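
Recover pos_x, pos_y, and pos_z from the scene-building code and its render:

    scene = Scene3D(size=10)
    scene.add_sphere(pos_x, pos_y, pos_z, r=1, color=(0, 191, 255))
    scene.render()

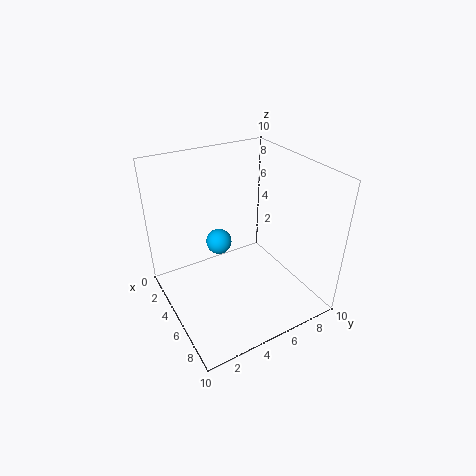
pos_x = 2, pos_y = 5, pos_z = 3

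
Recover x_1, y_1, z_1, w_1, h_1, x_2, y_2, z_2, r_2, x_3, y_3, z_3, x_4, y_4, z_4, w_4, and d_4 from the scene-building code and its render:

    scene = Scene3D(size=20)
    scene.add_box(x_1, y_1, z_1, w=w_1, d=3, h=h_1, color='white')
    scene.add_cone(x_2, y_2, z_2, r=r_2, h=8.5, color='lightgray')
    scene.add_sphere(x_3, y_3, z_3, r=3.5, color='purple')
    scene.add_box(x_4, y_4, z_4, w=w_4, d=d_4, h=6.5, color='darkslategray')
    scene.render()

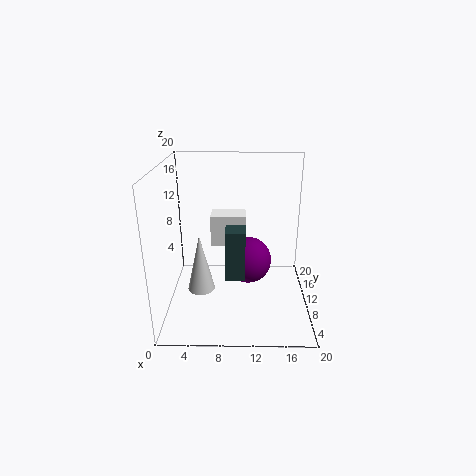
x_1 = 6.5; y_1 = 7.5; z_1 = 10; w_1 = 4.5; h_1 = 4; x_2 = 4.5; y_2 = 10.5; z_2 = 1.5; r_2 = 2; x_3 = 11.5; y_3 = 13; z_3 = 5; x_4 = 8.5; y_4 = 4.5; z_4 = 6.5; w_4 = 2.5; d_4 = 6.5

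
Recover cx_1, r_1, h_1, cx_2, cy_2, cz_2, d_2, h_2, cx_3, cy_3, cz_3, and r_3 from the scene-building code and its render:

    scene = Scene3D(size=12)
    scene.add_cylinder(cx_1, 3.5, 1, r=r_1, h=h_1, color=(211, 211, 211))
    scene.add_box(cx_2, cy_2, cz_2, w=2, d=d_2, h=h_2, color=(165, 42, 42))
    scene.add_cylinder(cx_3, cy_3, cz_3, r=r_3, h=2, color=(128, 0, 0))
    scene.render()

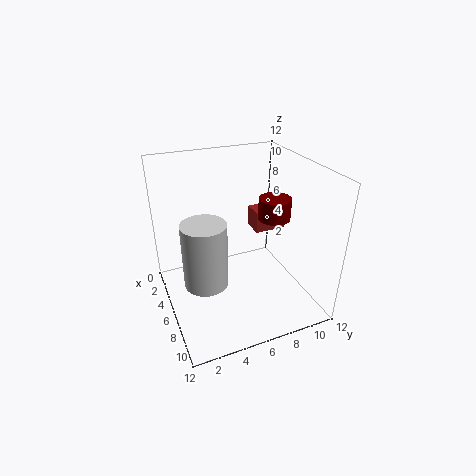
cx_1 = 4.5, r_1 = 2, h_1 = 6, cx_2 = 1.5, cy_2 = 9, cz_2 = 4.5, d_2 = 3, h_2 = 2, cx_3 = 4, cy_3 = 10.5, cz_3 = 6, r_3 = 1.5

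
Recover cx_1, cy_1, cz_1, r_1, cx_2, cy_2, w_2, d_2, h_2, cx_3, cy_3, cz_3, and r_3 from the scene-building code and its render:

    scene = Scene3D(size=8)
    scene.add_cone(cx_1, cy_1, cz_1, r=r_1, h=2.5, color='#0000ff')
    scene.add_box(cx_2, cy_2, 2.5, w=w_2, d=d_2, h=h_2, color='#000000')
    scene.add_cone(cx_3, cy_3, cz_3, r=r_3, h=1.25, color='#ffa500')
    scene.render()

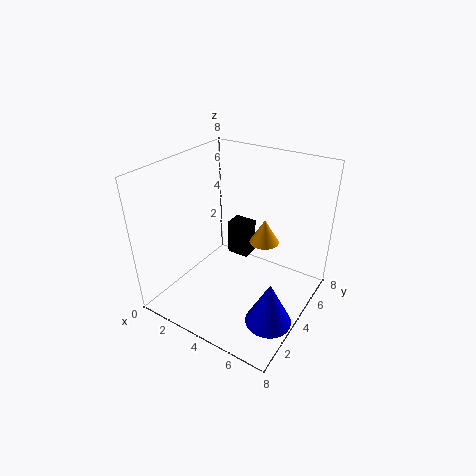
cx_1 = 6.75
cy_1 = 2.75
cz_1 = 0.25
r_1 = 1.25
cx_2 = 3
cy_2 = 4.5
w_2 = 1.25
d_2 = 1
h_2 = 2
cx_3 = 5.75
cy_3 = 3.75
cz_3 = 4.5
r_3 = 0.75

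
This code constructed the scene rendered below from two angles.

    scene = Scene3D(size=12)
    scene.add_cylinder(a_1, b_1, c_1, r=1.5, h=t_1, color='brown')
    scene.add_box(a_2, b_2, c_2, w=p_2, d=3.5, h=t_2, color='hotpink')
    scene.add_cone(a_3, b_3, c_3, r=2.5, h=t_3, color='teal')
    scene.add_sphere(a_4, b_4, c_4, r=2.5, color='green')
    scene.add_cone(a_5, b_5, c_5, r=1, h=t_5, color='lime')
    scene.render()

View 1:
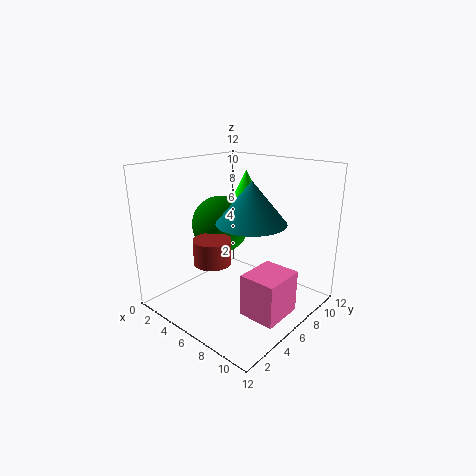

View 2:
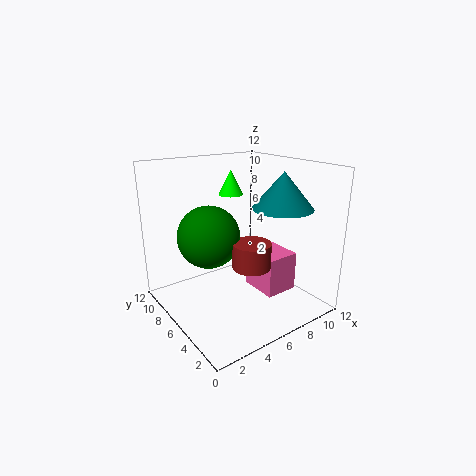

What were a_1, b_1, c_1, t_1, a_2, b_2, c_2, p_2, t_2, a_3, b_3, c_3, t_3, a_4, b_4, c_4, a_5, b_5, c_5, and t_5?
a_1 = 5.5
b_1 = 3.5
c_1 = 4.5
t_1 = 2
a_2 = 8
b_2 = 4
c_2 = 0.5
p_2 = 3
t_2 = 3.5
a_3 = 9
b_3 = 4
c_3 = 8.5
t_3 = 3
a_4 = 3.5
b_4 = 6.5
c_4 = 6.5
a_5 = 6
b_5 = 7
c_5 = 9.5
t_5 = 2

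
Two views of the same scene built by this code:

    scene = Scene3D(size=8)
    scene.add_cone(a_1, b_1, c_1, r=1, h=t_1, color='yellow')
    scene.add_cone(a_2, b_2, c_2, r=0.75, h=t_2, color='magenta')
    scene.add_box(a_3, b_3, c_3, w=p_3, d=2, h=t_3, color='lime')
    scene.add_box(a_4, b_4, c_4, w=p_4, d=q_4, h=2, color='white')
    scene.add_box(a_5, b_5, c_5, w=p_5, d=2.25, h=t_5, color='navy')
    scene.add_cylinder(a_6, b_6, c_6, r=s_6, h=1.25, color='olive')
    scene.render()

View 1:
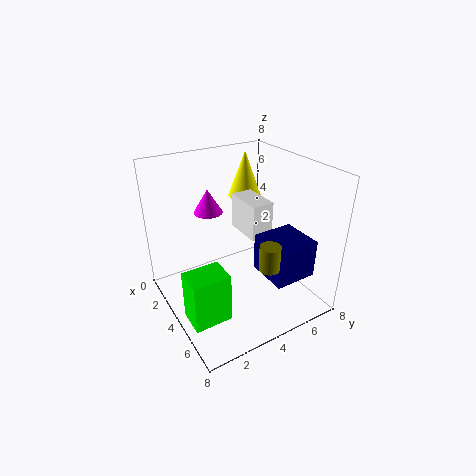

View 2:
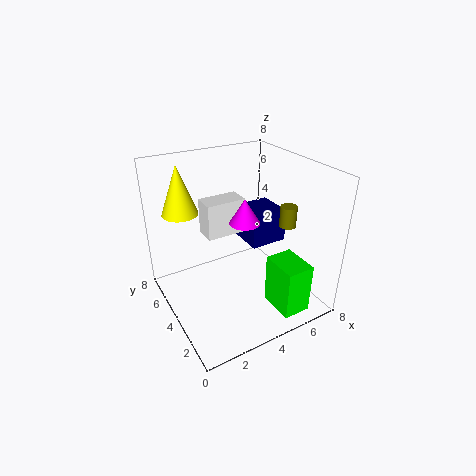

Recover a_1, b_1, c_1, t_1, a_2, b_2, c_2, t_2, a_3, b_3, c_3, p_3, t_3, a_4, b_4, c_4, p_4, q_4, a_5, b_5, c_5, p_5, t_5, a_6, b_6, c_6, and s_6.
a_1 = 1.5; b_1 = 6; c_1 = 5.25; t_1 = 2.75; a_2 = 3.5; b_2 = 2.5; c_2 = 5.75; t_2 = 1.25; a_3 = 4.75; b_3 = 0.25; c_3 = 0.75; p_3 = 1.5; t_3 = 2.75; a_4 = 2.5; b_4 = 4.5; c_4 = 4; p_4 = 2.25; q_4 = 1.25; a_5 = 5.25; b_5 = 4.25; c_5 = 2.75; p_5 = 2.25; t_5 = 2; a_6 = 7.25; b_6 = 3.75; c_6 = 4; s_6 = 0.5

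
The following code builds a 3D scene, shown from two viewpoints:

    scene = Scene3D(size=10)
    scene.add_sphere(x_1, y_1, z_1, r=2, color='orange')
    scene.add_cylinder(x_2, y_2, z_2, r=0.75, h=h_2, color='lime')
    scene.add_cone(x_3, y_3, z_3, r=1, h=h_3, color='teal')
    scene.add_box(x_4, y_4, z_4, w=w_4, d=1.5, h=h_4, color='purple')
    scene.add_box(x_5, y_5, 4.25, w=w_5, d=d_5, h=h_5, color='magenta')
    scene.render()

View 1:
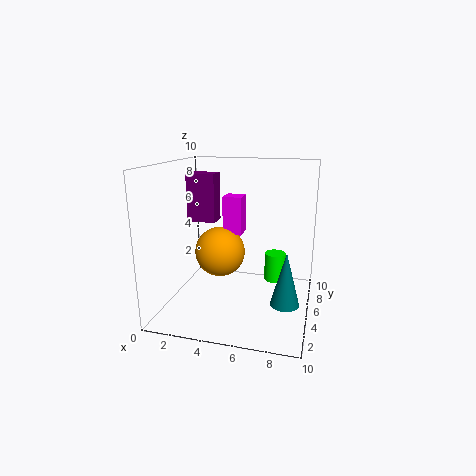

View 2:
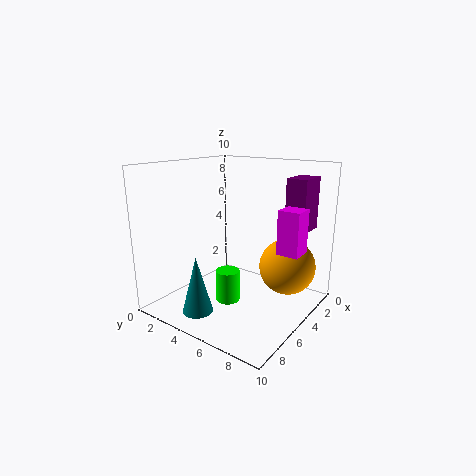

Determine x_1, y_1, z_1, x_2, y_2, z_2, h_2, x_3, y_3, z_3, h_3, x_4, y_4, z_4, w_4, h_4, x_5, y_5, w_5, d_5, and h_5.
x_1 = 2.75
y_1 = 7.75
z_1 = 2.75
x_2 = 7.5
y_2 = 6
z_2 = 1.75
h_2 = 2
x_3 = 8.5
y_3 = 4.25
z_3 = 0.75
h_3 = 3.75
x_4 = 0.25
y_4 = 7.25
z_4 = 5.25
w_4 = 2.25
h_4 = 3.75
x_5 = 3
y_5 = 7.75
w_5 = 1.5
d_5 = 1.5
h_5 = 3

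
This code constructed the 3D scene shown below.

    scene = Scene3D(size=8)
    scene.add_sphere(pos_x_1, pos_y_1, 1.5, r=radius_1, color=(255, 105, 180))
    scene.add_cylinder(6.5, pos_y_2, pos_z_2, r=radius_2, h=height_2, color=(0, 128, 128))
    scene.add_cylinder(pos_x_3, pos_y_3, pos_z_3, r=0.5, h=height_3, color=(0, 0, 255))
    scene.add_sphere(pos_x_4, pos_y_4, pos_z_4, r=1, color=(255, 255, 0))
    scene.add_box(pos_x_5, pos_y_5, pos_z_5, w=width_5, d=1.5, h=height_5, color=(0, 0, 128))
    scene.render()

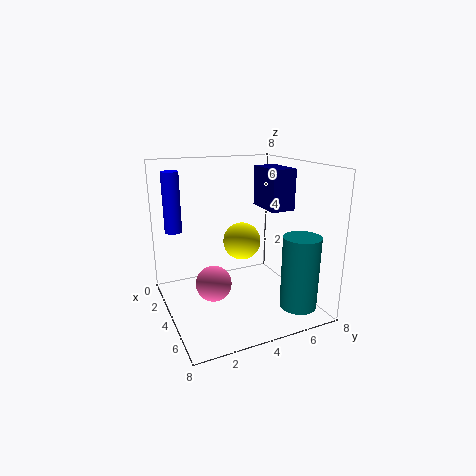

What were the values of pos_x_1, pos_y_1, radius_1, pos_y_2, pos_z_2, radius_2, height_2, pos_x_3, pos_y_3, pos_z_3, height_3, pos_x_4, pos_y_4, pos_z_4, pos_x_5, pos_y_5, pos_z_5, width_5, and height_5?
pos_x_1 = 4; pos_y_1 = 2.5; radius_1 = 1; pos_y_2 = 6.5; pos_z_2 = 0.5; radius_2 = 1; height_2 = 4; pos_x_3 = 1.5; pos_y_3 = 1; pos_z_3 = 4; height_3 = 3.5; pos_x_4 = 4.5; pos_y_4 = 4; pos_z_4 = 4; pos_x_5 = 1; pos_y_5 = 6.5; pos_z_5 = 5; width_5 = 2.5; height_5 = 2.5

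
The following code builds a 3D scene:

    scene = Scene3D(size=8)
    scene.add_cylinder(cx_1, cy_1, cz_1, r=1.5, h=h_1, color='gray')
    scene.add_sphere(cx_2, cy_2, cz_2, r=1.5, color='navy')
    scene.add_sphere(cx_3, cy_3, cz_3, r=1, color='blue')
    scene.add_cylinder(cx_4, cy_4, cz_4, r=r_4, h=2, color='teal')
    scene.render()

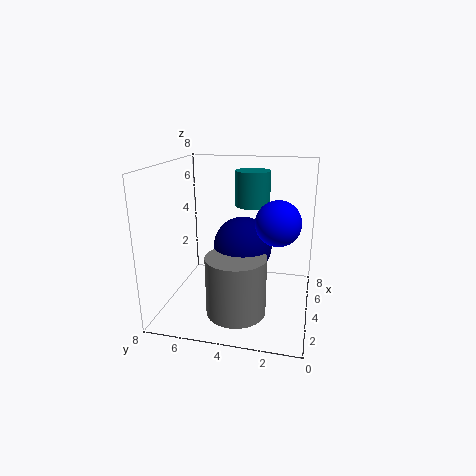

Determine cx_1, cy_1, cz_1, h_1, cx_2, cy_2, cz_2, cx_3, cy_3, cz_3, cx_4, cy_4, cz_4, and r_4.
cx_1 = 1.5, cy_1 = 3.5, cz_1 = 1, h_1 = 3, cx_2 = 3, cy_2 = 3.5, cz_2 = 4, cx_3 = 1, cy_3 = 1.5, cz_3 = 6, cx_4 = 5.5, cy_4 = 3.5, cz_4 = 5.5, r_4 = 1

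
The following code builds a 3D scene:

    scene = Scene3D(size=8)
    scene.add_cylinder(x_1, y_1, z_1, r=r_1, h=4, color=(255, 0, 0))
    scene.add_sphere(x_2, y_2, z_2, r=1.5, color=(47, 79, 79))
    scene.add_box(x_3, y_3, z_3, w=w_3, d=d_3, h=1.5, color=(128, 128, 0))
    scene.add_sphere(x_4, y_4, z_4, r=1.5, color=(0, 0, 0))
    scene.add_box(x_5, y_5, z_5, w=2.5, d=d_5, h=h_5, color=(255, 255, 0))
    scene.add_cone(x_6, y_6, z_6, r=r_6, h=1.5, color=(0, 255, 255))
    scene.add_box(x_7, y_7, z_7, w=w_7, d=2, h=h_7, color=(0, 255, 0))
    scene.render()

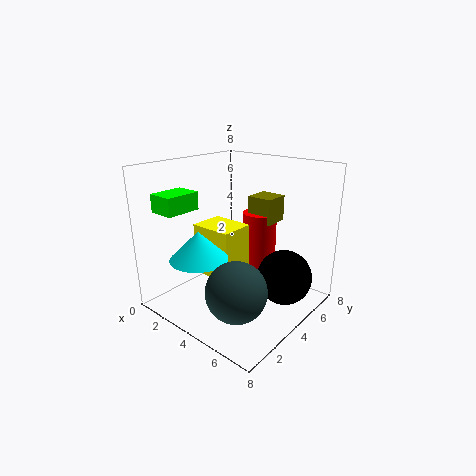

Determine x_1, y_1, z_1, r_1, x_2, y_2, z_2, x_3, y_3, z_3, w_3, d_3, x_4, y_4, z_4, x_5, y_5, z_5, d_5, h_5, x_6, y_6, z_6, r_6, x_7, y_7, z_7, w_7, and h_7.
x_1 = 4, y_1 = 6, z_1 = 1, r_1 = 1, x_2 = 6, y_2 = 1.5, z_2 = 2.5, x_3 = 3.5, y_3 = 5.5, z_3 = 4.5, w_3 = 1.5, d_3 = 1.5, x_4 = 6.5, y_4 = 5, z_4 = 2, x_5 = 1.5, y_5 = 3, z_5 = 1.5, d_5 = 2, h_5 = 3, x_6 = 3.5, y_6 = 1.5, z_6 = 3.5, r_6 = 1.5, x_7 = 0.5, y_7 = 1, z_7 = 5.5, w_7 = 1.5, h_7 = 1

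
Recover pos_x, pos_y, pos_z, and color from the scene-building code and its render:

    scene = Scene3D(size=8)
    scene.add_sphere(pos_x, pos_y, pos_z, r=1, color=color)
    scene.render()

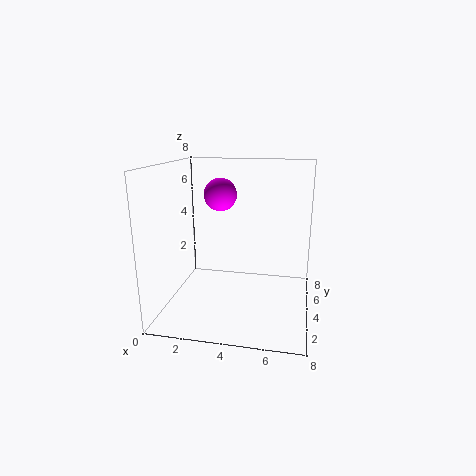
pos_x = 2.5
pos_y = 6
pos_z = 6
color = 'magenta'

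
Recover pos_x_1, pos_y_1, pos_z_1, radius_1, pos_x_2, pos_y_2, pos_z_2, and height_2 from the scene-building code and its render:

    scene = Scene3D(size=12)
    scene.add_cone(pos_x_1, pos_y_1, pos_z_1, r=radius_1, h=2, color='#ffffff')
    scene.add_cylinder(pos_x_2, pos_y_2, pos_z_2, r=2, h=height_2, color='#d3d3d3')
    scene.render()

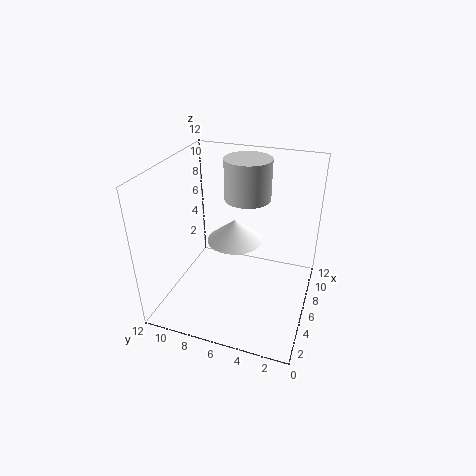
pos_x_1 = 8, pos_y_1 = 7, pos_z_1 = 4.5, radius_1 = 2.5, pos_x_2 = 8.5, pos_y_2 = 6, pos_z_2 = 8.5, height_2 = 3.5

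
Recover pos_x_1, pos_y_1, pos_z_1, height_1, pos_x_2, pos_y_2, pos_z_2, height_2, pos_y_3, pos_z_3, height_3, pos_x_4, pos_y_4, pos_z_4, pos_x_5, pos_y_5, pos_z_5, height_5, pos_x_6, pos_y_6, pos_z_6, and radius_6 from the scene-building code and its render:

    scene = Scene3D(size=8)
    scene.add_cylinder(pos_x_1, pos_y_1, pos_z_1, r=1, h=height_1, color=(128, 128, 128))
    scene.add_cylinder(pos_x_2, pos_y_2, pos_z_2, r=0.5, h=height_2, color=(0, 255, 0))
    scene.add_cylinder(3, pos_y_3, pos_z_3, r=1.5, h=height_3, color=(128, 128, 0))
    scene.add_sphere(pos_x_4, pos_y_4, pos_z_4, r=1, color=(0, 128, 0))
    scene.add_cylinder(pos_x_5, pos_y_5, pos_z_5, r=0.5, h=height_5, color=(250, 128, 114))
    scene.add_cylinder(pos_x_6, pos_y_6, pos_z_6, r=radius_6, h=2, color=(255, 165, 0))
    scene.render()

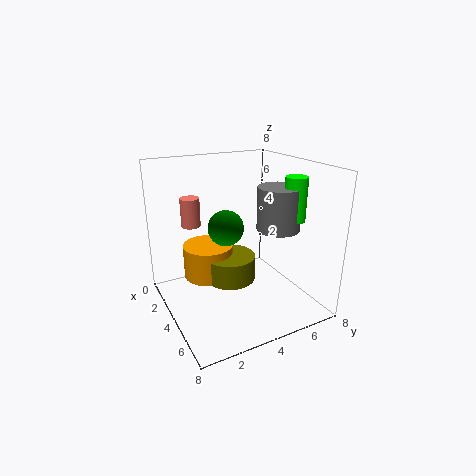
pos_x_1 = 7
pos_y_1 = 4.5
pos_z_1 = 5.5
height_1 = 2
pos_x_2 = 7.5
pos_y_2 = 5
pos_z_2 = 6
height_2 = 2
pos_y_3 = 4
pos_z_3 = 1
height_3 = 1.5
pos_x_4 = 3.5
pos_y_4 = 3.5
pos_z_4 = 4.5
pos_x_5 = 3.5
pos_y_5 = 1.5
pos_z_5 = 5
height_5 = 1.5
pos_x_6 = 2
pos_y_6 = 3
pos_z_6 = 1
radius_6 = 1.5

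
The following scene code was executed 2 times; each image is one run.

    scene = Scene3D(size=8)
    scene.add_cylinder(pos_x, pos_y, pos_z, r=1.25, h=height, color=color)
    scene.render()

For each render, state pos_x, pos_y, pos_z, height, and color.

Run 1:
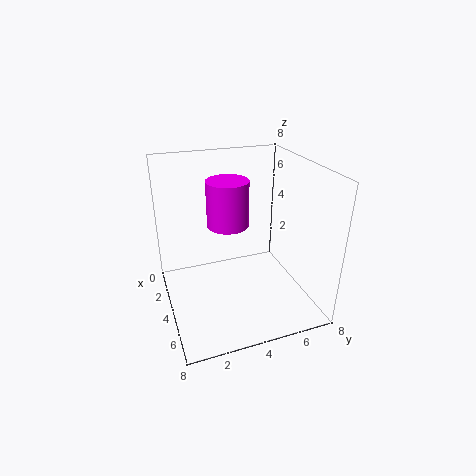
pos_x = 2.25; pos_y = 4; pos_z = 4; height = 2.75; color = 'magenta'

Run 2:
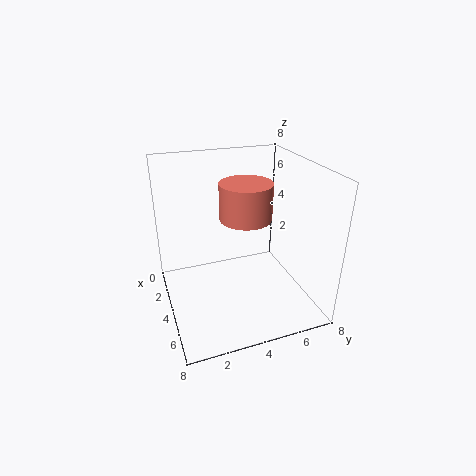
pos_x = 5.75; pos_y = 3.75; pos_z = 6; height = 1.75; color = 'salmon'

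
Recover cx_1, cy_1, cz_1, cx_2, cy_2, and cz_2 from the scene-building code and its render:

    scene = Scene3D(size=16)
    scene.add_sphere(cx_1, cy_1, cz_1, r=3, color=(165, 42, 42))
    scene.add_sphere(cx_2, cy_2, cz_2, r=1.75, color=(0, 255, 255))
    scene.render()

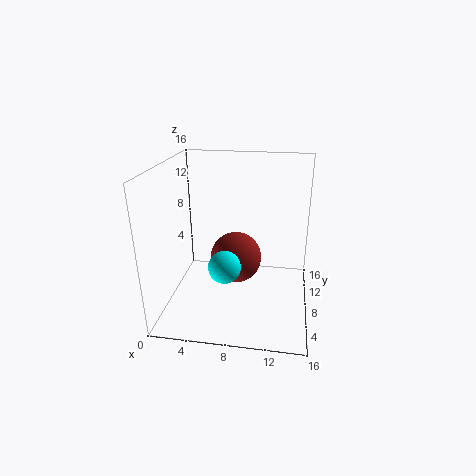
cx_1 = 7.5; cy_1 = 9.5; cz_1 = 4.75; cx_2 = 7; cy_2 = 5.25; cz_2 = 5.75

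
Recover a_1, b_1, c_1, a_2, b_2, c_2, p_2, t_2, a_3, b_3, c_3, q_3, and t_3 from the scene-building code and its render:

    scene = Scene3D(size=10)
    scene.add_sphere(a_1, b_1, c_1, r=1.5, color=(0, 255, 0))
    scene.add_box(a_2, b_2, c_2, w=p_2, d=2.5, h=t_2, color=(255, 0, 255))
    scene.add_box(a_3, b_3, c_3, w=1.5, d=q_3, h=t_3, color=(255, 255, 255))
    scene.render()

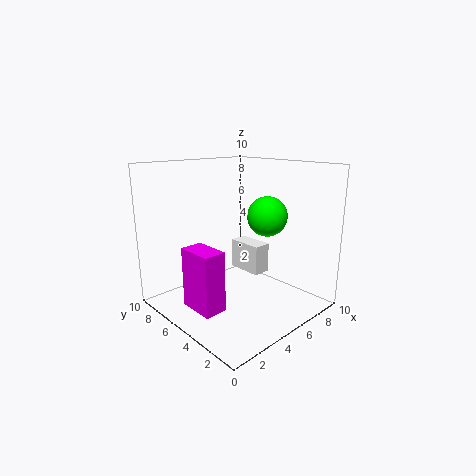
a_1 = 8, b_1 = 5, c_1 = 6, a_2 = 1, b_2 = 3.5, c_2 = 1, p_2 = 1.5, t_2 = 4, a_3 = 8.5, b_3 = 6.5, c_3 = 0.5, q_3 = 3, t_3 = 2.5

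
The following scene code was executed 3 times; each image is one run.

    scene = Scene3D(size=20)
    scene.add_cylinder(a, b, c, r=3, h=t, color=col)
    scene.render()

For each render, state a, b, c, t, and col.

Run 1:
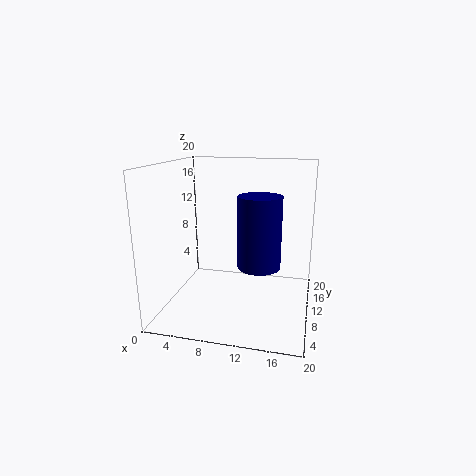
a = 13, b = 10, c = 6, t = 10, col = 'navy'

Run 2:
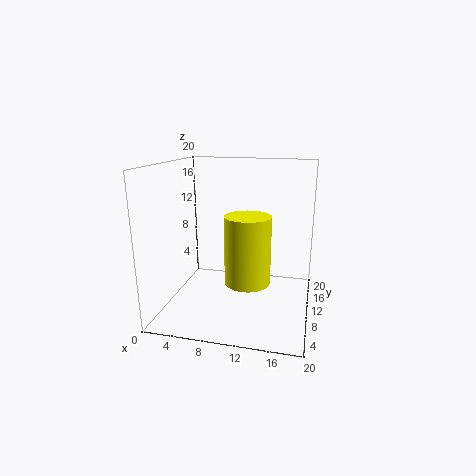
a = 12, b = 7, c = 5, t = 9, col = 'yellow'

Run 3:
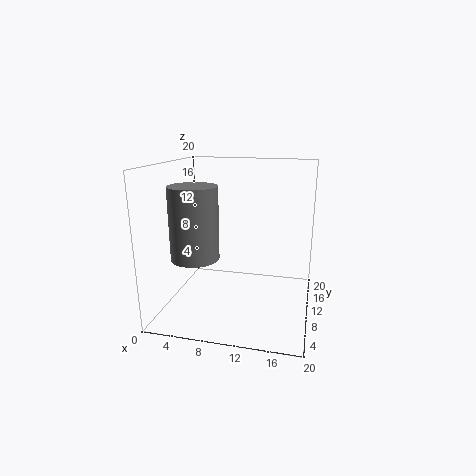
a = 6, b = 4, c = 9, t = 9, col = 'gray'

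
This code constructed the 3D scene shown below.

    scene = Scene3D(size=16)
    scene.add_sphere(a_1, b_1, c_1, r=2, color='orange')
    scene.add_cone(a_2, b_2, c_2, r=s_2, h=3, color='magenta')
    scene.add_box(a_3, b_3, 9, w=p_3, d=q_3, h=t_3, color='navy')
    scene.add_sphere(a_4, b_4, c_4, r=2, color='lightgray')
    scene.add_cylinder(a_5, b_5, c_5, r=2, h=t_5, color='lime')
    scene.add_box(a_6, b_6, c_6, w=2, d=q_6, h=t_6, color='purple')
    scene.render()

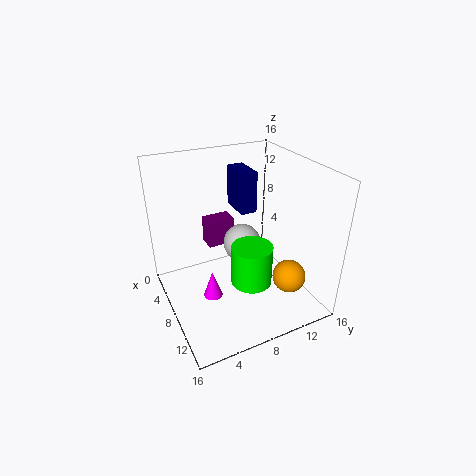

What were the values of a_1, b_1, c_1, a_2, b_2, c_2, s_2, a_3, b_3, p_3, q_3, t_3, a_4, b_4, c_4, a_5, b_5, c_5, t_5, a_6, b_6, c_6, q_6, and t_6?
a_1 = 10
b_1 = 14
c_1 = 2
a_2 = 10
b_2 = 4
c_2 = 3
s_2 = 1
a_3 = 1
b_3 = 10
p_3 = 4
q_3 = 2
t_3 = 5
a_4 = 9
b_4 = 8
c_4 = 8
a_5 = 13
b_5 = 7
c_5 = 6
t_5 = 4
a_6 = 5
b_6 = 5
c_6 = 7
q_6 = 3
t_6 = 3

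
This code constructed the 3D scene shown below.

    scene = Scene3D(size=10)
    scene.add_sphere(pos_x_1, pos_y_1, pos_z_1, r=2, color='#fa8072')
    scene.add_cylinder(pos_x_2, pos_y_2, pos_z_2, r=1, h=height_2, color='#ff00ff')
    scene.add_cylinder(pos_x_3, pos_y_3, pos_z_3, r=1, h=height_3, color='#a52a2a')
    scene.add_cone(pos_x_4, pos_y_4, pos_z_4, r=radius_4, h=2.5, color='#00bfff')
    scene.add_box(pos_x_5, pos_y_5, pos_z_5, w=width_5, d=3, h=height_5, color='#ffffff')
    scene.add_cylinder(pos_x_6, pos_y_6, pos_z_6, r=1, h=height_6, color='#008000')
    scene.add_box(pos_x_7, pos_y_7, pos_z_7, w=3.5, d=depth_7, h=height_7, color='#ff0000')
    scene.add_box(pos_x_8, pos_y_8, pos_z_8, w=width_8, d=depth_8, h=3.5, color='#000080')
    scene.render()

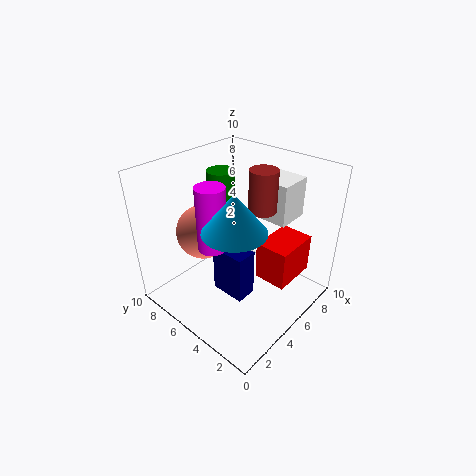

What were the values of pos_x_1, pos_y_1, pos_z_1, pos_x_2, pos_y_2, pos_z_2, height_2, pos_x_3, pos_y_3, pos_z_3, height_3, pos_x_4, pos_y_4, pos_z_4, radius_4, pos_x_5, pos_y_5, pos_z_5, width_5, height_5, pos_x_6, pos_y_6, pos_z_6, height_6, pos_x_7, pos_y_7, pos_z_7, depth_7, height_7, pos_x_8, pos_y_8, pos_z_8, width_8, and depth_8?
pos_x_1 = 4.5, pos_y_1 = 8, pos_z_1 = 4.5, pos_x_2 = 3.5, pos_y_2 = 6, pos_z_2 = 4.5, height_2 = 4.5, pos_x_3 = 7, pos_y_3 = 4.5, pos_z_3 = 6.5, height_3 = 3, pos_x_4 = 3, pos_y_4 = 3.5, pos_z_4 = 7, radius_4 = 2, pos_x_5 = 7.5, pos_y_5 = 3, pos_z_5 = 5.5, width_5 = 2.5, height_5 = 3, pos_x_6 = 6, pos_y_6 = 7.5, pos_z_6 = 5, height_6 = 4, pos_x_7 = 6.5, pos_y_7 = 2, pos_z_7 = 1, depth_7 = 2.5, height_7 = 3, pos_x_8 = 3.5, pos_y_8 = 3.5, pos_z_8 = 1, width_8 = 1.5, depth_8 = 2.5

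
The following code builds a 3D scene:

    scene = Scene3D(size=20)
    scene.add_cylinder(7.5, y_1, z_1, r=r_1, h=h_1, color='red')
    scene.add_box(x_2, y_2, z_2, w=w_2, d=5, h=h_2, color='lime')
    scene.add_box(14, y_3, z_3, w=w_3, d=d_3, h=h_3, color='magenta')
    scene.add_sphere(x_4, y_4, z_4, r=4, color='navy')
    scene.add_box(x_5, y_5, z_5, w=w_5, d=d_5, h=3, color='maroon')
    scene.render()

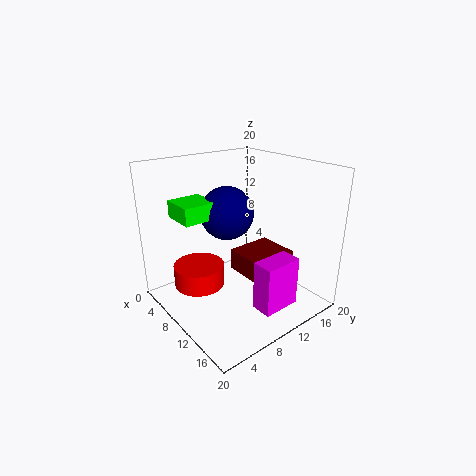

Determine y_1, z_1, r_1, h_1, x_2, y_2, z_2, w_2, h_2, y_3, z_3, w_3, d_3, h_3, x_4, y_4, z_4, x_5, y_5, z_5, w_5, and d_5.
y_1 = 5, z_1 = 3.5, r_1 = 3.5, h_1 = 3, x_2 = 1.5, y_2 = 4, z_2 = 12, w_2 = 5, h_2 = 2.5, y_3 = 9.5, z_3 = 1, w_3 = 3, d_3 = 5.5, h_3 = 7, x_4 = 5.5, y_4 = 11.5, z_4 = 12, x_5 = 9, y_5 = 9.5, z_5 = 5, w_5 = 6, d_5 = 6.5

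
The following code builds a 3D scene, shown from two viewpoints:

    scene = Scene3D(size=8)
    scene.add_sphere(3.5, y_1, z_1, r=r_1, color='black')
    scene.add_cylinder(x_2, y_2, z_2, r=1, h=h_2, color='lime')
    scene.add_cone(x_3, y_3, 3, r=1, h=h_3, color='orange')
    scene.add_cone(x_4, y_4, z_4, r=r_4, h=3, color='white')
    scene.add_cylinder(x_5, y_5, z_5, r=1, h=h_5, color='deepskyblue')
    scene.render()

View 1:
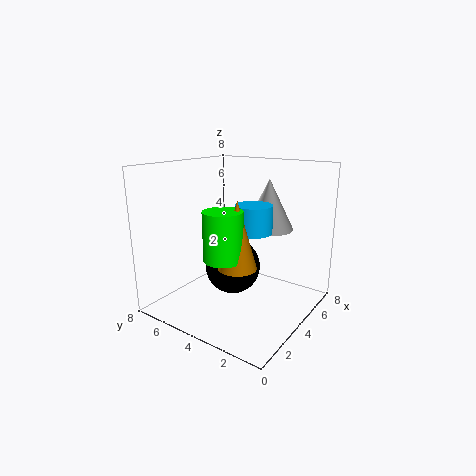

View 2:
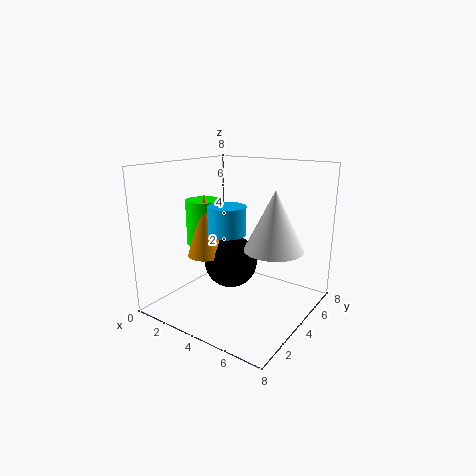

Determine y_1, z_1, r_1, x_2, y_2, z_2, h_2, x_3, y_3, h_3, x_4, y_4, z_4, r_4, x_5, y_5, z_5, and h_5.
y_1 = 4; z_1 = 2.5; r_1 = 1.5; x_2 = 2; y_2 = 3.5; z_2 = 3.5; h_2 = 2.5; x_3 = 2.5; y_3 = 3; h_3 = 3.5; x_4 = 6.5; y_4 = 3.5; z_4 = 4; r_4 = 1.5; x_5 = 4; y_5 = 3; z_5 = 4.5; h_5 = 1.5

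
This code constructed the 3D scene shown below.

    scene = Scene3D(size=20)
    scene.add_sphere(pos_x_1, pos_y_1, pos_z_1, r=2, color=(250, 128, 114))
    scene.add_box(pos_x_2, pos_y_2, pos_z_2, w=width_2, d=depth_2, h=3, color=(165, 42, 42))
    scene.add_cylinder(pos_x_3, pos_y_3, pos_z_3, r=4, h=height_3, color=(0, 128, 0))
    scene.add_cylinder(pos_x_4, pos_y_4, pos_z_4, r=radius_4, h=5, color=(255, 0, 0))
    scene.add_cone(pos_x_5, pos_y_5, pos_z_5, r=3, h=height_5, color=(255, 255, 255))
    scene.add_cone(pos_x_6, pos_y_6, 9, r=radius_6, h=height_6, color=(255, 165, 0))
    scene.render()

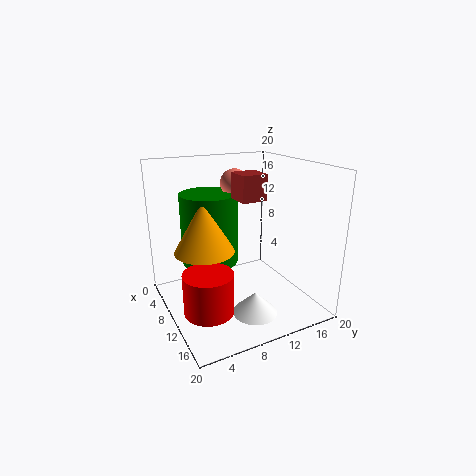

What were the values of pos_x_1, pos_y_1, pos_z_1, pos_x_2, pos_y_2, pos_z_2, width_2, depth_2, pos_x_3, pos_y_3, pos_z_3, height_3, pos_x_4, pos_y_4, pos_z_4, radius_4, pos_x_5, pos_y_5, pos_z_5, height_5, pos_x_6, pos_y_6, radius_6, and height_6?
pos_x_1 = 7
pos_y_1 = 11
pos_z_1 = 17
pos_x_2 = 14
pos_y_2 = 7
pos_z_2 = 17
width_2 = 3
depth_2 = 3
pos_x_3 = 7
pos_y_3 = 7
pos_z_3 = 6
height_3 = 10
pos_x_4 = 16
pos_y_4 = 3
pos_z_4 = 4
radius_4 = 3
pos_x_5 = 15
pos_y_5 = 10
pos_z_5 = 1
height_5 = 3
pos_x_6 = 10
pos_y_6 = 5
radius_6 = 4
height_6 = 7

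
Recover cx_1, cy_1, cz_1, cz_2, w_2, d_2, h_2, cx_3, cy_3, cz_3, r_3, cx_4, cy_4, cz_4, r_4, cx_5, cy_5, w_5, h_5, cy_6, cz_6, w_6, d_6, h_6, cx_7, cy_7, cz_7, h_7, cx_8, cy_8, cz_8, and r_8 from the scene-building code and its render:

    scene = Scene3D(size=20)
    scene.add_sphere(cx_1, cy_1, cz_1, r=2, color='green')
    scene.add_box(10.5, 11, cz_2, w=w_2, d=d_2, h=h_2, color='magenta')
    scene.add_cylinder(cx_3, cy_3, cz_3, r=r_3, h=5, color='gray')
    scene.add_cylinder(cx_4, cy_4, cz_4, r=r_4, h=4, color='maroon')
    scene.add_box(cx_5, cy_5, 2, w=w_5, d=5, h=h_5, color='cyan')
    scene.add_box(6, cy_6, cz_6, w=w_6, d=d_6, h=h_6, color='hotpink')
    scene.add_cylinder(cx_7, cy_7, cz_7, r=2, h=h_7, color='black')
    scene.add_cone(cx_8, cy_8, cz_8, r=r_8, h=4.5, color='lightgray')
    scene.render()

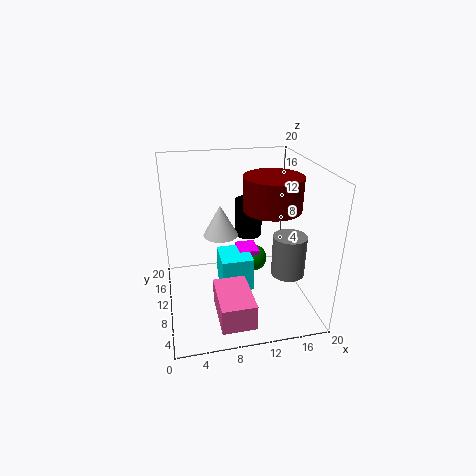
cx_1 = 13, cy_1 = 12.5, cz_1 = 5, cz_2 = 4, w_2 = 3, d_2 = 3.5, h_2 = 3, cx_3 = 14.5, cy_3 = 2.5, cz_3 = 8.5, r_3 = 2, cx_4 = 13, cy_4 = 5, cz_4 = 16, r_4 = 3.5, cx_5 = 7.5, cy_5 = 8.5, w_5 = 4.5, h_5 = 5, cy_6 = 1, cz_6 = 1.5, w_6 = 4.5, d_6 = 7, h_6 = 3.5, cx_7 = 12.5, cy_7 = 14, cz_7 = 8.5, h_7 = 5.5, cx_8 = 8, cy_8 = 12.5, cz_8 = 9.5, r_8 = 2.5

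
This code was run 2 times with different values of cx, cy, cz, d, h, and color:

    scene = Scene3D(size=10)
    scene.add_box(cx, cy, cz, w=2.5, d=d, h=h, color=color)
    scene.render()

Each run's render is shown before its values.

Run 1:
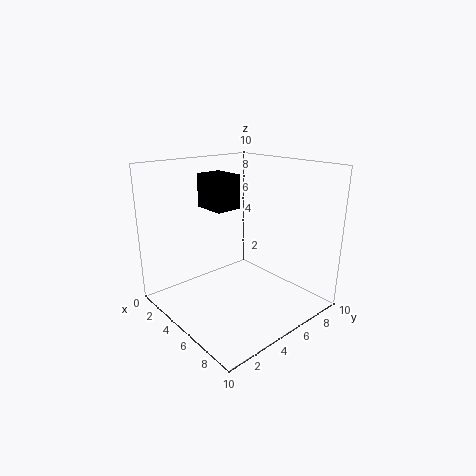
cx = 1; cy = 4.5; cz = 6.5; d = 2; h = 2.5; color = 'black'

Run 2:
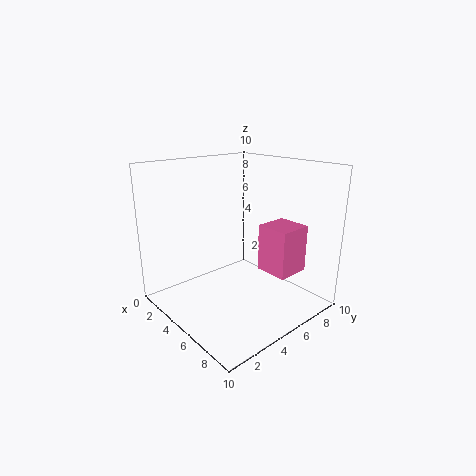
cx = 5; cy = 7; cz = 2; d = 2.5; h = 3.5; color = 'hotpink'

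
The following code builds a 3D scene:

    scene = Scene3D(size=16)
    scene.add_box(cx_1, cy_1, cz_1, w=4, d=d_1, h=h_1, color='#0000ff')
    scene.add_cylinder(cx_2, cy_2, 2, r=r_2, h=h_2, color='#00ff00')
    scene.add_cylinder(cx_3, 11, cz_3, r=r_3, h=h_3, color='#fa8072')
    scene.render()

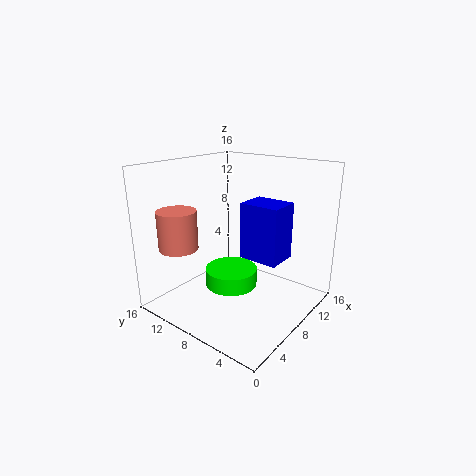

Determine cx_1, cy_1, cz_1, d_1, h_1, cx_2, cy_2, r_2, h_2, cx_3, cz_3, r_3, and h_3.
cx_1 = 11, cy_1 = 5, cz_1 = 4, d_1 = 5, h_1 = 7, cx_2 = 8, cy_2 = 9, r_2 = 3, h_2 = 2, cx_3 = 2, cz_3 = 8, r_3 = 2, h_3 = 4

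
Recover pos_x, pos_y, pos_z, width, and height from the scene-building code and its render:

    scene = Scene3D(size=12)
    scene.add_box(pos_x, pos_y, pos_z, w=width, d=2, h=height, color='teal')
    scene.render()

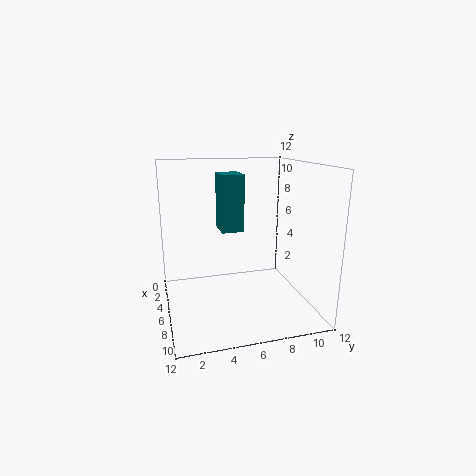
pos_x = 2, pos_y = 5, pos_z = 6, width = 2.5, height = 5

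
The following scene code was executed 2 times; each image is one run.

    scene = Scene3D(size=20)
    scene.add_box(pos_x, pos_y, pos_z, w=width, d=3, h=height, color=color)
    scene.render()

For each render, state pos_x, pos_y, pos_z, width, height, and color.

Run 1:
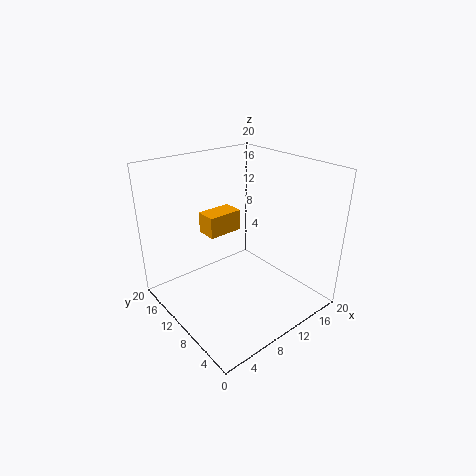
pos_x = 7, pos_y = 12, pos_z = 10, width = 5, height = 3, color = 'orange'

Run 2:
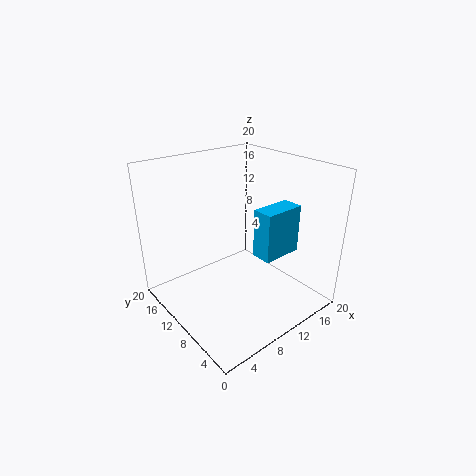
pos_x = 12, pos_y = 6, pos_z = 7, width = 6, height = 7, color = 'deepskyblue'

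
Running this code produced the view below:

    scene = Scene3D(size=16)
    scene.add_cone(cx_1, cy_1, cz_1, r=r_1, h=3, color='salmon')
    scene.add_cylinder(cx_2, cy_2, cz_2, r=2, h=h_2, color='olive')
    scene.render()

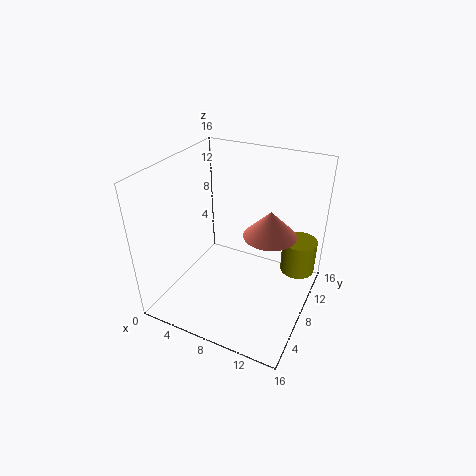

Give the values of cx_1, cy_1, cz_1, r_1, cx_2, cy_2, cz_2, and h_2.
cx_1 = 11
cy_1 = 10
cz_1 = 8
r_1 = 3
cx_2 = 14
cy_2 = 12
cz_2 = 3
h_2 = 4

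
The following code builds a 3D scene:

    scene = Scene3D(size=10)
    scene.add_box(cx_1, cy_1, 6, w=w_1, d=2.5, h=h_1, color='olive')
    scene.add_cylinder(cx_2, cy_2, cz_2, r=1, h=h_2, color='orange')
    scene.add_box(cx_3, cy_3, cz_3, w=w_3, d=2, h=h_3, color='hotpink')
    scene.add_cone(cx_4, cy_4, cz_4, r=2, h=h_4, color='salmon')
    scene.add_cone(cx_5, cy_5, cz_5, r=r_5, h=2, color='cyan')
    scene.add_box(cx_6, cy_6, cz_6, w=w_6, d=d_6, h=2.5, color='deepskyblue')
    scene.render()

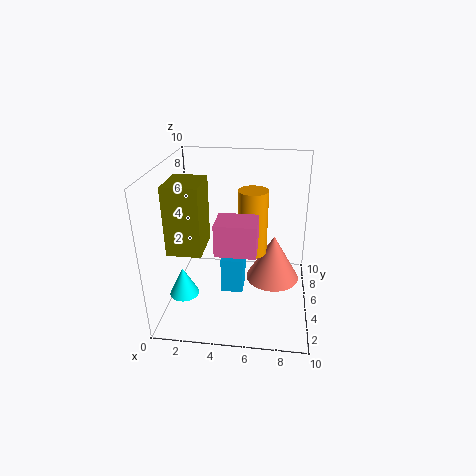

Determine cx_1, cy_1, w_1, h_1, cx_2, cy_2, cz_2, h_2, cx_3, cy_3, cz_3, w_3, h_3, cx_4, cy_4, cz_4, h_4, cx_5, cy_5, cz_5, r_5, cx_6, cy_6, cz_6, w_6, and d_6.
cx_1 = 1.5
cy_1 = 0.5
w_1 = 2
h_1 = 4
cx_2 = 6
cy_2 = 5
cz_2 = 4
h_2 = 4.5
cx_3 = 4
cy_3 = 1.5
cz_3 = 5.5
w_3 = 2.5
h_3 = 2
cx_4 = 7.5
cy_4 = 6.5
cz_4 = 1
h_4 = 3.5
cx_5 = 1.5
cy_5 = 3
cz_5 = 1.5
r_5 = 1
cx_6 = 4
cy_6 = 3.5
cz_6 = 1.5
w_6 = 1.5
d_6 = 2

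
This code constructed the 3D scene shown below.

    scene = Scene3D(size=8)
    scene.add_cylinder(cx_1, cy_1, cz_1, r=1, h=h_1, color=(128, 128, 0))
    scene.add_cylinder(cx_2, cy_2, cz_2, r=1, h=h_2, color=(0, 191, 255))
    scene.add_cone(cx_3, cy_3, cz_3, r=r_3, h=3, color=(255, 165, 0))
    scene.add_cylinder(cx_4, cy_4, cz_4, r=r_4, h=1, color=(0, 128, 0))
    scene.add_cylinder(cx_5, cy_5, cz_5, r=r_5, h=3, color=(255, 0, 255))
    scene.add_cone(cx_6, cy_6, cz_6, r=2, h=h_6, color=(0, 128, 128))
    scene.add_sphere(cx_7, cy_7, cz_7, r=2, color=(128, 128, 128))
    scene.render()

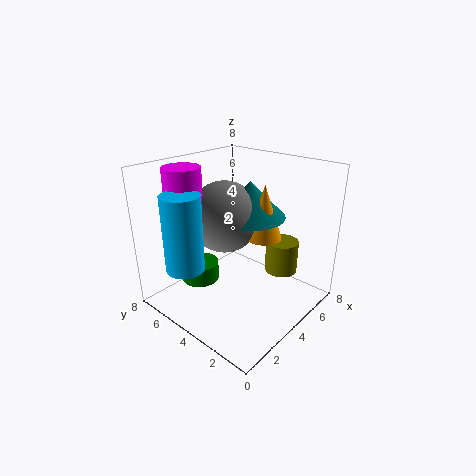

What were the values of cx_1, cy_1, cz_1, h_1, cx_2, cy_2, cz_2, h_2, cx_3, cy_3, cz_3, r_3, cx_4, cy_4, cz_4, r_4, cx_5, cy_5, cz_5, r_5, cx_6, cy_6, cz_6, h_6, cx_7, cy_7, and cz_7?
cx_1 = 7, cy_1 = 3, cz_1 = 1, h_1 = 2, cx_2 = 1, cy_2 = 5, cz_2 = 3, h_2 = 4, cx_3 = 5, cy_3 = 3, cz_3 = 4, r_3 = 1, cx_4 = 2, cy_4 = 5, cz_4 = 2, r_4 = 1, cx_5 = 2, cy_5 = 6, cz_5 = 5, r_5 = 1, cx_6 = 5, cy_6 = 4, cz_6 = 5, h_6 = 2, cx_7 = 4, cy_7 = 5, cz_7 = 5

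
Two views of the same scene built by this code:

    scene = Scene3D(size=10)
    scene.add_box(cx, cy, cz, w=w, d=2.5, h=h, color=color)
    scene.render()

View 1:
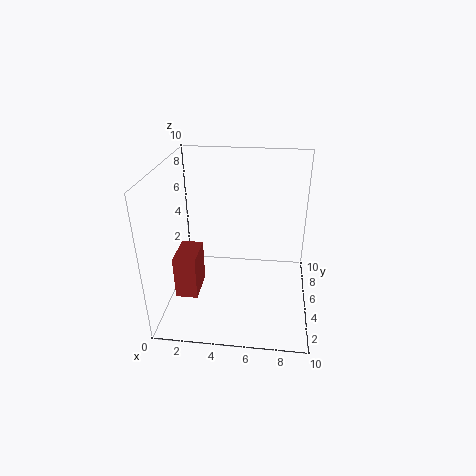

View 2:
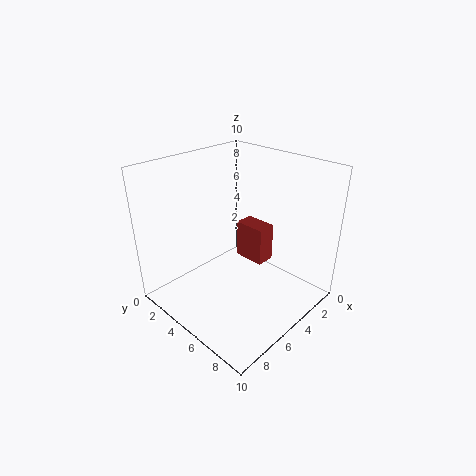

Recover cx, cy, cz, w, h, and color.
cx = 1
cy = 2.5
cz = 1.5
w = 1.5
h = 3
color = 'brown'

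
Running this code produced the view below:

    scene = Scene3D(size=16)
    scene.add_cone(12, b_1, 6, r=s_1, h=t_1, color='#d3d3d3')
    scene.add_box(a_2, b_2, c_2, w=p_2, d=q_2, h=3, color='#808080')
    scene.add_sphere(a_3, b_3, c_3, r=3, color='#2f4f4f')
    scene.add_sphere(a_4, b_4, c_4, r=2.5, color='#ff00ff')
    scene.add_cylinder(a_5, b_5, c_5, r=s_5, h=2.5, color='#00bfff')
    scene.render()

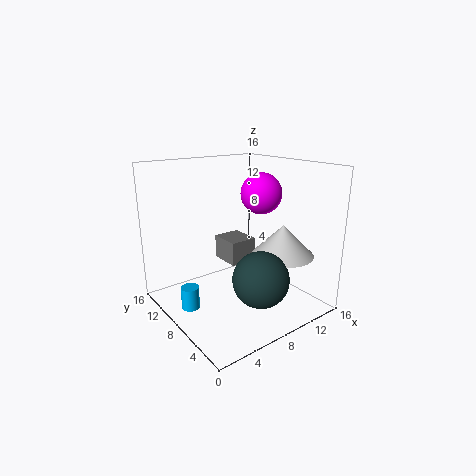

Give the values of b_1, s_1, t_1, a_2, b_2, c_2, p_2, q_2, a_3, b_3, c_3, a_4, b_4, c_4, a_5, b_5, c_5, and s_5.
b_1 = 5, s_1 = 3.5, t_1 = 3.5, a_2 = 9.5, b_2 = 11, c_2 = 3, p_2 = 3.5, q_2 = 4, a_3 = 8, b_3 = 4, c_3 = 4.5, a_4 = 13, b_4 = 10, c_4 = 12, a_5 = 2.5, b_5 = 9.5, c_5 = 0.5, s_5 = 1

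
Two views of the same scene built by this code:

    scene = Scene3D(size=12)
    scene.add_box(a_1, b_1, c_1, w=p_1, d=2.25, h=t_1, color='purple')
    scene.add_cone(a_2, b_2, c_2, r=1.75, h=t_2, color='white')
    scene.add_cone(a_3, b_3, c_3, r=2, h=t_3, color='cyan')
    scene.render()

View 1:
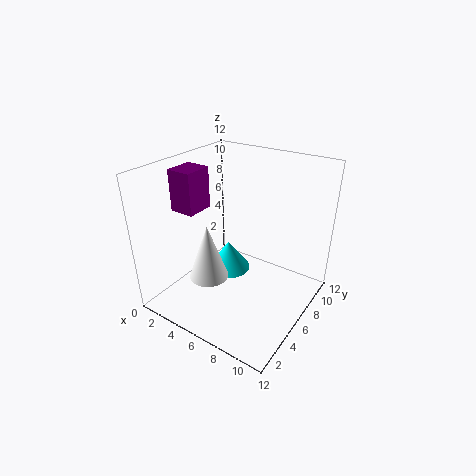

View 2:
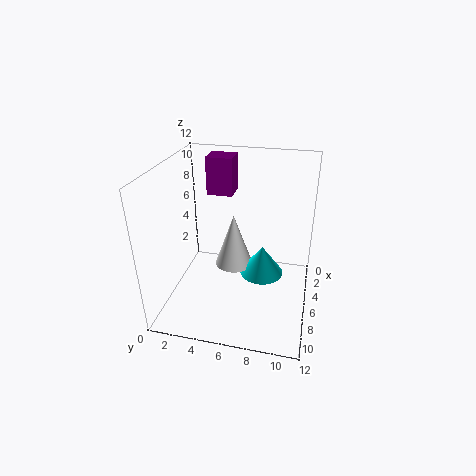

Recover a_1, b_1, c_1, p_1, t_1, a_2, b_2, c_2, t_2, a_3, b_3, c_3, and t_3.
a_1 = 2, b_1 = 2.75, c_1 = 8.75, p_1 = 2, t_1 = 3.25, a_2 = 3.5, b_2 = 5, c_2 = 1.75, t_2 = 5, a_3 = 3.75, b_3 = 7.75, c_3 = 1.25, t_3 = 2.75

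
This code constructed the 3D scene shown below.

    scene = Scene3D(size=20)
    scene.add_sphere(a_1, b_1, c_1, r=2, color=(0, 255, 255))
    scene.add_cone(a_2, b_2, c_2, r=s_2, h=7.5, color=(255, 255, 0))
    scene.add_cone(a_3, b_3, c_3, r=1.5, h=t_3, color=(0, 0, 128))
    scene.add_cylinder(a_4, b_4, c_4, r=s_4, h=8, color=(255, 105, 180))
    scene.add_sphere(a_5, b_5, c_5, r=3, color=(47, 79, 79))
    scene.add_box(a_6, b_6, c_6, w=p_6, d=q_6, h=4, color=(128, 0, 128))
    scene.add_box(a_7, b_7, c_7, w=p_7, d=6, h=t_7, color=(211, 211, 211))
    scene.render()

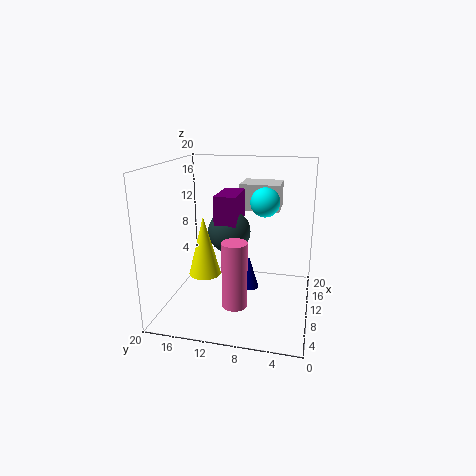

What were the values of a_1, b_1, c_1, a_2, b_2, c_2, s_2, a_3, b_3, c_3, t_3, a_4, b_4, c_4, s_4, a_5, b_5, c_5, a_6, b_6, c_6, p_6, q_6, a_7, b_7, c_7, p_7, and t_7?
a_1 = 11; b_1 = 6.5; c_1 = 15; a_2 = 4.5; b_2 = 13; c_2 = 7; s_2 = 2; a_3 = 13; b_3 = 9; c_3 = 1; t_3 = 5; a_4 = 2; b_4 = 8.5; c_4 = 4.5; s_4 = 1.5; a_5 = 11; b_5 = 11.5; c_5 = 10.5; a_6 = 8.5; b_6 = 10; c_6 = 12; p_6 = 6; q_6 = 3; a_7 = 15; b_7 = 5; c_7 = 12.5; p_7 = 5; t_7 = 4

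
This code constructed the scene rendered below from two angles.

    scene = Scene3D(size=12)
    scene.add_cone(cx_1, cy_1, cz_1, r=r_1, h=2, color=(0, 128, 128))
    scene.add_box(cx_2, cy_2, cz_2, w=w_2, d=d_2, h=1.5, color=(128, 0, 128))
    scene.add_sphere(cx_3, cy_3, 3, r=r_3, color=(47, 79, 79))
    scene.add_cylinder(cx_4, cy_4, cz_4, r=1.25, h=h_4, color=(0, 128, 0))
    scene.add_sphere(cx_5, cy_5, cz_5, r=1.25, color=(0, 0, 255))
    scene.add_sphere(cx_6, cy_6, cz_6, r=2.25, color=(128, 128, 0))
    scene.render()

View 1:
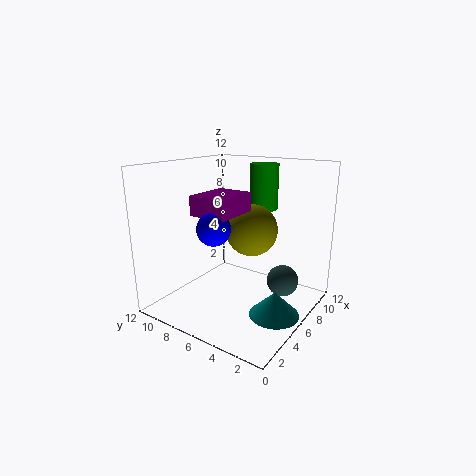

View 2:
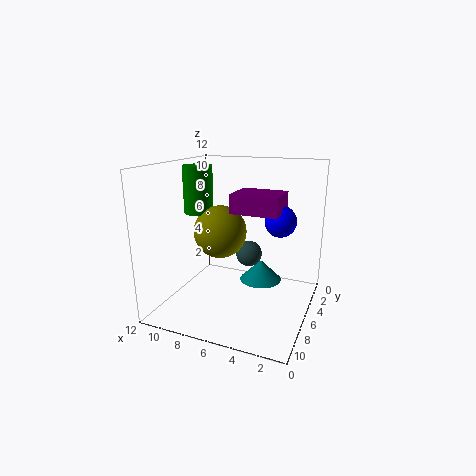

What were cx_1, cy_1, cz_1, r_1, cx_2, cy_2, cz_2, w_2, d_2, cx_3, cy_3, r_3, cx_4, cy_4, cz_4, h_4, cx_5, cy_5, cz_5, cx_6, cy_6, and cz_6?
cx_1 = 5.25, cy_1 = 2, cz_1 = 0.5, r_1 = 2, cx_2 = 2.25, cy_2 = 4.75, cz_2 = 8.5, w_2 = 3.75, d_2 = 3, cx_3 = 6.5, cy_3 = 2, r_3 = 1.25, cx_4 = 9.75, cy_4 = 5.75, cz_4 = 7.75, h_4 = 4, cx_5 = 2.5, cy_5 = 5.75, cz_5 = 7.75, cx_6 = 7.75, cy_6 = 5.75, cz_6 = 6.25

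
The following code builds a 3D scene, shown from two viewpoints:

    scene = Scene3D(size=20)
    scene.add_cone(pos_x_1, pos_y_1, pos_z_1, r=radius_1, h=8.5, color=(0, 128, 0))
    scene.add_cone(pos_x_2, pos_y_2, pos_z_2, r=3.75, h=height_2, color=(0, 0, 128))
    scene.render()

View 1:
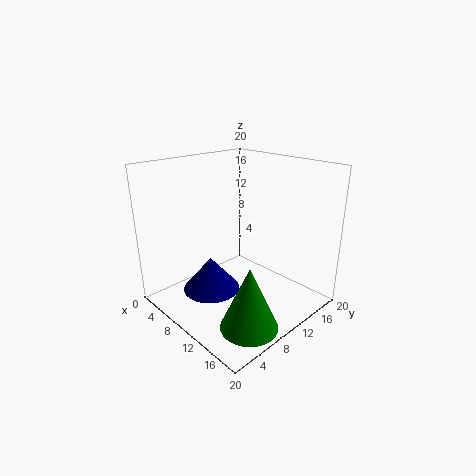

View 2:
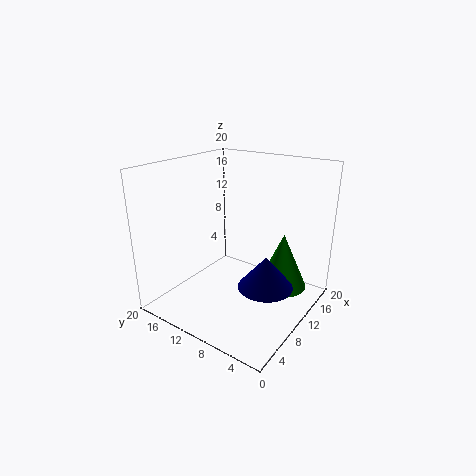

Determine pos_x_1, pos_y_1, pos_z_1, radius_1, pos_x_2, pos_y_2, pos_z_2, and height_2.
pos_x_1 = 16.25
pos_y_1 = 6
pos_z_1 = 0.75
radius_1 = 3.75
pos_x_2 = 9.75
pos_y_2 = 5.25
pos_z_2 = 4
height_2 = 4.5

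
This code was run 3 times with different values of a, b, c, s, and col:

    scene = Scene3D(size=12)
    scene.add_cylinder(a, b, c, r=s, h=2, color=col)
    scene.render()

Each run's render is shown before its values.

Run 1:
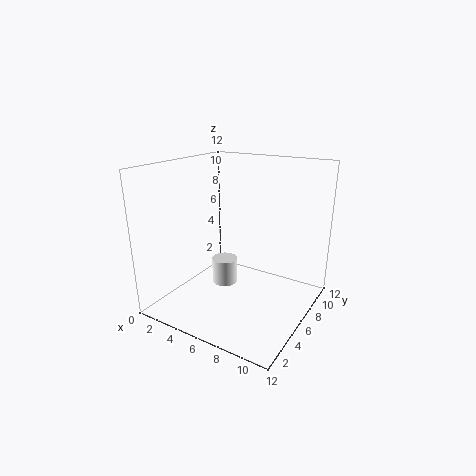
a = 6, b = 4, c = 3, s = 1, col = 'white'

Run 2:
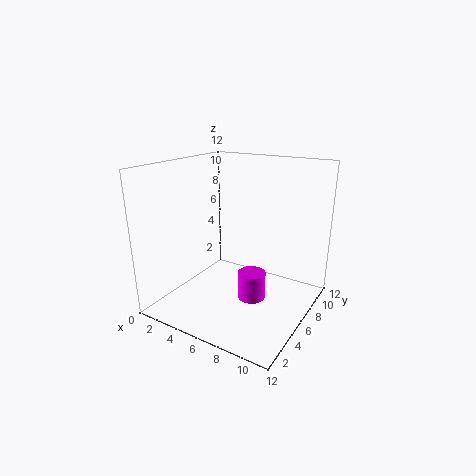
a = 9, b = 3, c = 3, s = 1, col = 'magenta'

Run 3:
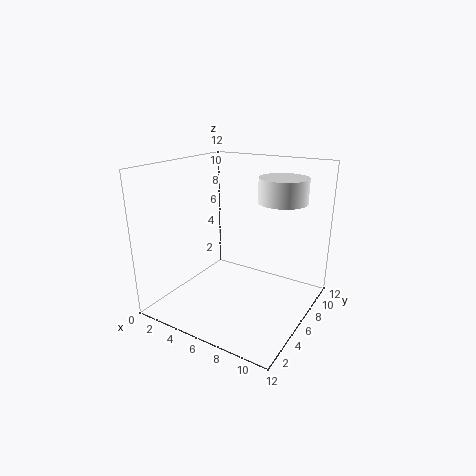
a = 9, b = 8, c = 9, s = 2, col = 'white'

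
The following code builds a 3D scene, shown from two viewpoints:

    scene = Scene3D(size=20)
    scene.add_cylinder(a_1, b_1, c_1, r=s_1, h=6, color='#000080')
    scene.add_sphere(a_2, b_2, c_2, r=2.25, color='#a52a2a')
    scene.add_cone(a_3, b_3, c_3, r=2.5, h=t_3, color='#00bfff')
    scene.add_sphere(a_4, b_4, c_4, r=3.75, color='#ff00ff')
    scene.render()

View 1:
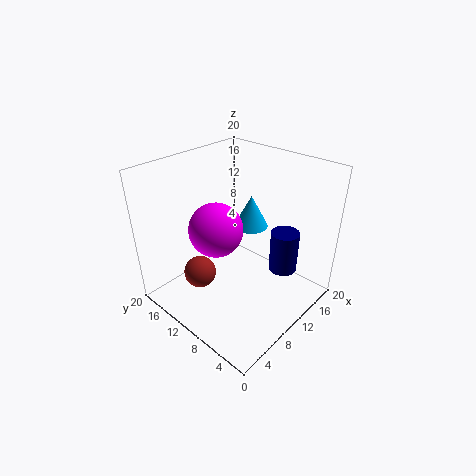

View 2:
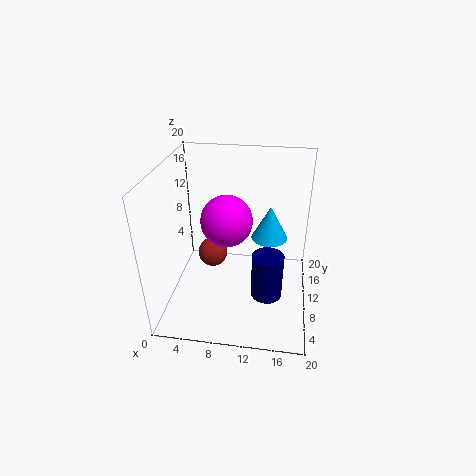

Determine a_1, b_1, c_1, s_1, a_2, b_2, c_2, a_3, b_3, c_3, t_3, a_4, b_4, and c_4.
a_1 = 14.5; b_1 = 5.25; c_1 = 4.75; s_1 = 2; a_2 = 5.5; b_2 = 13.25; c_2 = 5; a_3 = 14.25; b_3 = 11.25; c_3 = 9.75; t_3 = 4.75; a_4 = 8; b_4 = 12.25; c_4 = 11.25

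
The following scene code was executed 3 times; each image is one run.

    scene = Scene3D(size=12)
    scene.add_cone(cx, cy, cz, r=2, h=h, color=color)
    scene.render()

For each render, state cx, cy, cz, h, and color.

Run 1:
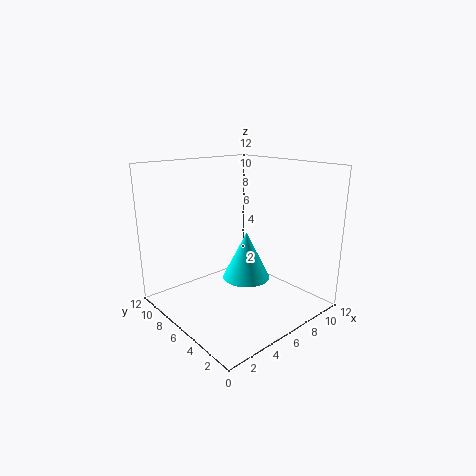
cx = 6.5, cy = 5.5, cz = 2.5, h = 4, color = 'cyan'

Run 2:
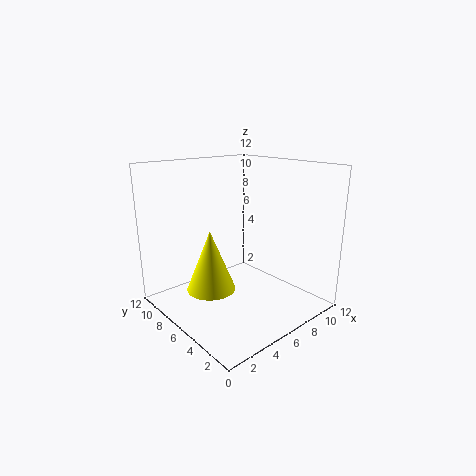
cx = 3.5, cy = 6.5, cz = 2, h = 5, color = 'yellow'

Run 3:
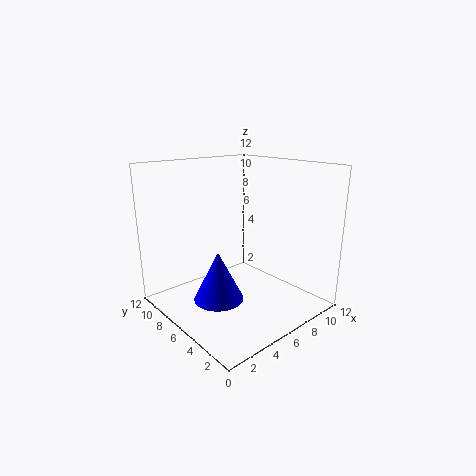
cx = 3.5, cy = 5.5, cz = 1.5, h = 4, color = 'blue'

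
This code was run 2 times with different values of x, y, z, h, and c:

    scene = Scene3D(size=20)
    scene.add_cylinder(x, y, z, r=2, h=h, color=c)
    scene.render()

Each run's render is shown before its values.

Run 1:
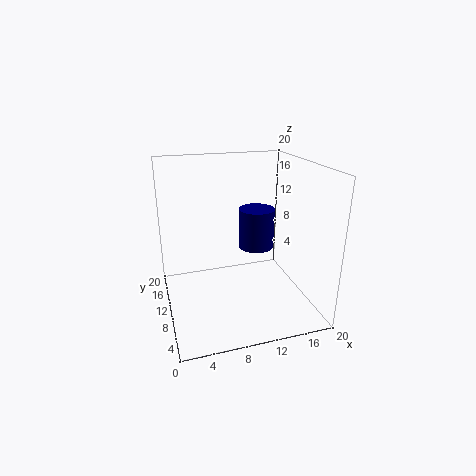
x = 10
y = 3
z = 12
h = 4.5
c = 'navy'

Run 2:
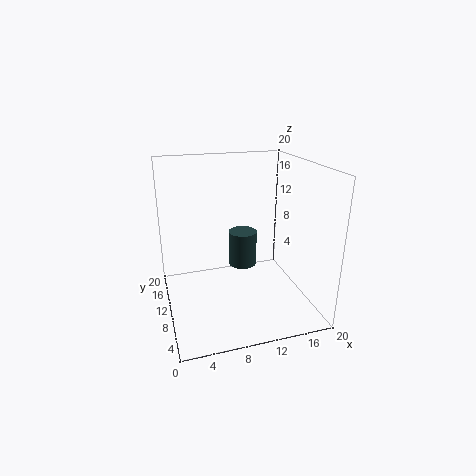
x = 11
y = 11
z = 5.5
h = 5
c = 'darkslategray'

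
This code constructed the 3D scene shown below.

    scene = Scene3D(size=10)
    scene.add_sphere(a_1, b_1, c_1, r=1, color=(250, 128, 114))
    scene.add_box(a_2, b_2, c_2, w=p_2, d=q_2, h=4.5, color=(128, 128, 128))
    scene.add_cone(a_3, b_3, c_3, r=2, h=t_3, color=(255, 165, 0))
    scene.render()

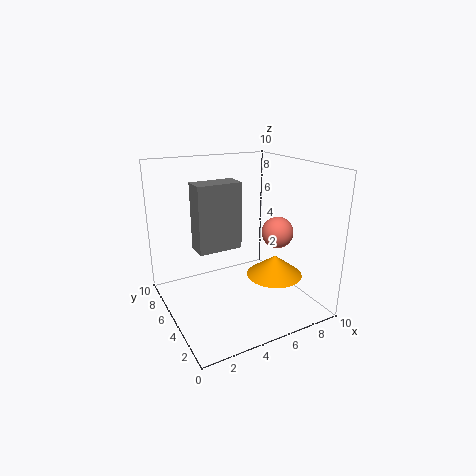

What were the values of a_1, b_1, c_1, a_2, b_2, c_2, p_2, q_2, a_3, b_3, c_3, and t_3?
a_1 = 6.5
b_1 = 2.5
c_1 = 6
a_2 = 2
b_2 = 4.5
c_2 = 4.5
p_2 = 3
q_2 = 1.5
a_3 = 7.5
b_3 = 4
c_3 = 2
t_3 = 1.5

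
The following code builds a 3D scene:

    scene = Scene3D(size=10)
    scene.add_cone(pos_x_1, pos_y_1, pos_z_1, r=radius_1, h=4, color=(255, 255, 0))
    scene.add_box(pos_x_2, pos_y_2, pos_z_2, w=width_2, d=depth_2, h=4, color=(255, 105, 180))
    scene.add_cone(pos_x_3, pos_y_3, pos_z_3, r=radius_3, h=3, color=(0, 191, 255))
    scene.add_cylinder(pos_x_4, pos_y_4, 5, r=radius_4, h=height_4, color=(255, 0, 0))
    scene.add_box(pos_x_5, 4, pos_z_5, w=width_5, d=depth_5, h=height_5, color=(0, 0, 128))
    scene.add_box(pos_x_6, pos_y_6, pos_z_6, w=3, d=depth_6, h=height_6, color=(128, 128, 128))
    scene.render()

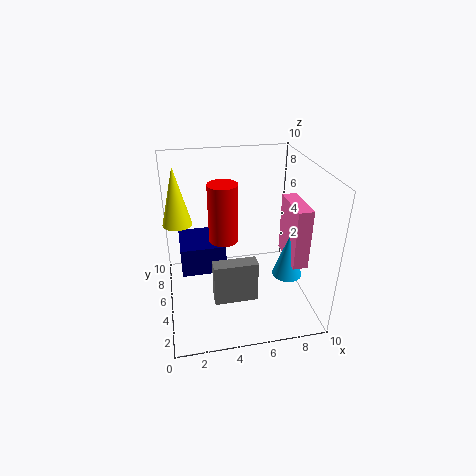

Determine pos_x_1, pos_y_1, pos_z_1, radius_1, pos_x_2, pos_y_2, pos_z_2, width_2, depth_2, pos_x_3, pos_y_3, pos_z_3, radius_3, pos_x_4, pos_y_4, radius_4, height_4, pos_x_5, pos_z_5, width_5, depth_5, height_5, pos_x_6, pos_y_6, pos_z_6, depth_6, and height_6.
pos_x_1 = 1
pos_y_1 = 6
pos_z_1 = 6
radius_1 = 1
pos_x_2 = 8
pos_y_2 = 2
pos_z_2 = 4
width_2 = 1
depth_2 = 3
pos_x_3 = 8
pos_y_3 = 3
pos_z_3 = 3
radius_3 = 1
pos_x_4 = 4
pos_y_4 = 5
radius_4 = 1
height_4 = 4
pos_x_5 = 1
pos_z_5 = 3
width_5 = 3
depth_5 = 3
height_5 = 2
pos_x_6 = 3
pos_y_6 = 3
pos_z_6 = 1
depth_6 = 1
height_6 = 3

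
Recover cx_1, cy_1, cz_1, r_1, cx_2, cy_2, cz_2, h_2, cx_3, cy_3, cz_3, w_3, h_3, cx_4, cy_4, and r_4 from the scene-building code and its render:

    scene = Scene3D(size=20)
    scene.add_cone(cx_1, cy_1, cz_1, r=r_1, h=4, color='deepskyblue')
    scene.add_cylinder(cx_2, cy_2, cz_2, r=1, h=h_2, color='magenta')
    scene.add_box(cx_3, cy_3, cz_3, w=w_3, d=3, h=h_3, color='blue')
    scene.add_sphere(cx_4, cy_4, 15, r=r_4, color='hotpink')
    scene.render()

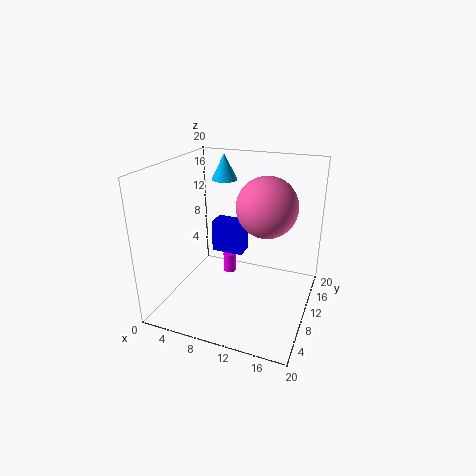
cx_1 = 5; cy_1 = 17; cz_1 = 16; r_1 = 2; cx_2 = 7; cy_2 = 14; cz_2 = 2; h_2 = 3; cx_3 = 4; cy_3 = 14; cz_3 = 5; w_3 = 5; h_3 = 5; cx_4 = 14; cy_4 = 10; r_4 = 4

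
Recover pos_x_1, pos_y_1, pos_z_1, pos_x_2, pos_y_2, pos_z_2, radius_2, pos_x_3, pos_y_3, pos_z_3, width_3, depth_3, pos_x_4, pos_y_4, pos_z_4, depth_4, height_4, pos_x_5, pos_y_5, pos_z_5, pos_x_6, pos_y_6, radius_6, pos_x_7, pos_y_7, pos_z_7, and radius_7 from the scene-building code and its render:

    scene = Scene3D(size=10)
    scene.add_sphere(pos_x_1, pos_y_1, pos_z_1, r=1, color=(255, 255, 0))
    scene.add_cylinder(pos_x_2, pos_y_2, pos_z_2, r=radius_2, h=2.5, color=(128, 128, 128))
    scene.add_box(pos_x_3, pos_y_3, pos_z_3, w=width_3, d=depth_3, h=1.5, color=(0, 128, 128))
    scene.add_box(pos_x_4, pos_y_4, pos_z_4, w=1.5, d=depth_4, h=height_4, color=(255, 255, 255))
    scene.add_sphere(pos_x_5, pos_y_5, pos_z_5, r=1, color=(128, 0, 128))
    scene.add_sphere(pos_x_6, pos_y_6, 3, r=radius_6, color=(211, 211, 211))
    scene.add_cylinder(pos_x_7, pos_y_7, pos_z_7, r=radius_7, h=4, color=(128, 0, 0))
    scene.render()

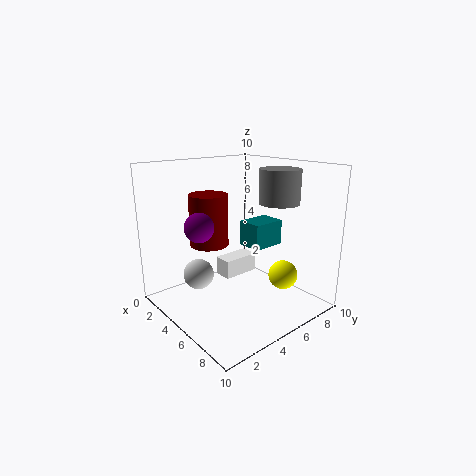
pos_x_1 = 7.5; pos_y_1 = 7; pos_z_1 = 2.5; pos_x_2 = 5.5; pos_y_2 = 8.5; pos_z_2 = 7; radius_2 = 1.5; pos_x_3 = 7; pos_y_3 = 3.5; pos_z_3 = 5.5; width_3 = 1.5; depth_3 = 2; pos_x_4 = 1; pos_y_4 = 6; pos_z_4 = 0.5; depth_4 = 3; height_4 = 1.5; pos_x_5 = 4; pos_y_5 = 2.5; pos_z_5 = 6; pos_x_6 = 4.5; pos_y_6 = 2; radius_6 = 1; pos_x_7 = 1.5; pos_y_7 = 5; pos_z_7 = 3.5; radius_7 = 1.5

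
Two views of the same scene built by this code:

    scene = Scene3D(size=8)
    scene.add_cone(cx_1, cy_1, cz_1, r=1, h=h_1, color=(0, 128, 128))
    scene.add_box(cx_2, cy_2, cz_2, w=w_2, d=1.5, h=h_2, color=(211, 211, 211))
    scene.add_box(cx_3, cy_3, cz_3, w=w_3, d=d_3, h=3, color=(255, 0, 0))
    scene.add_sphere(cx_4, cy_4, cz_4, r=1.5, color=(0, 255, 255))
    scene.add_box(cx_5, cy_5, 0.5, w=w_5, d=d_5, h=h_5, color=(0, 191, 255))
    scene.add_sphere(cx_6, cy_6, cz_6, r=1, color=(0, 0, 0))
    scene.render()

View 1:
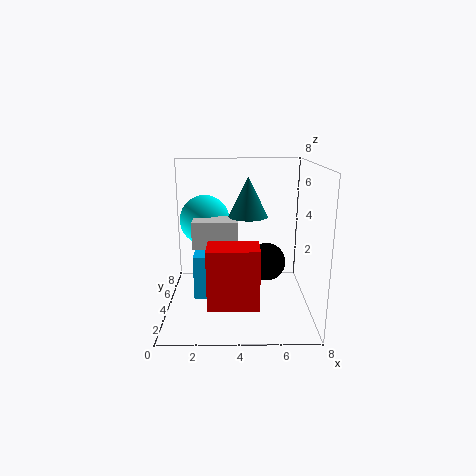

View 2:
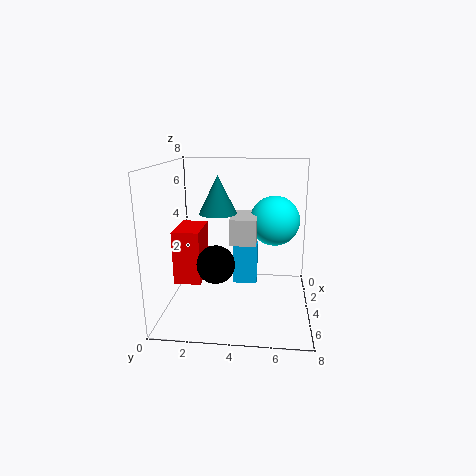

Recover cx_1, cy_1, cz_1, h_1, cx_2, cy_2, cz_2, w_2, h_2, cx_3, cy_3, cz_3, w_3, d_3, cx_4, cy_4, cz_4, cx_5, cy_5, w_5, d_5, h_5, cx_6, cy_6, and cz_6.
cx_1 = 4.5, cy_1 = 3, cz_1 = 5.5, h_1 = 2, cx_2 = 1.5, cy_2 = 3.5, cz_2 = 3.5, w_2 = 2.5, h_2 = 1.5, cx_3 = 2.5, cy_3 = 0.5, cz_3 = 1.5, w_3 = 2.5, d_3 = 1.5, cx_4 = 2, cy_4 = 6, cz_4 = 4.5, cx_5 = 1.5, cy_5 = 3.5, w_5 = 1, d_5 = 1.5, h_5 = 2.5, cx_6 = 5.5, cy_6 = 3, cz_6 = 3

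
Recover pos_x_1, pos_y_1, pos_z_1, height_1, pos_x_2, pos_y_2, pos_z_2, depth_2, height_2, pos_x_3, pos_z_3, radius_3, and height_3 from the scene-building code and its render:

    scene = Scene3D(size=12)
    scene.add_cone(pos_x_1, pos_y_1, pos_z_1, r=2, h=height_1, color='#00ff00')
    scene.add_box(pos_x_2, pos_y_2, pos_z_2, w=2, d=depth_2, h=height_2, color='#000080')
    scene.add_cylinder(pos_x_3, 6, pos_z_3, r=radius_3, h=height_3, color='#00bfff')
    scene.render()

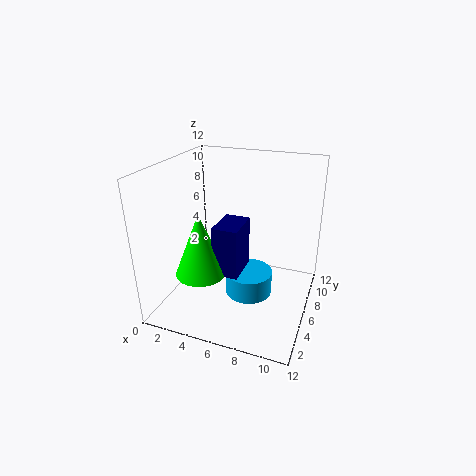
pos_x_1 = 4
pos_y_1 = 3
pos_z_1 = 4
height_1 = 5
pos_x_2 = 5
pos_y_2 = 3
pos_z_2 = 4
depth_2 = 3
height_2 = 4
pos_x_3 = 7
pos_z_3 = 1
radius_3 = 2
height_3 = 2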